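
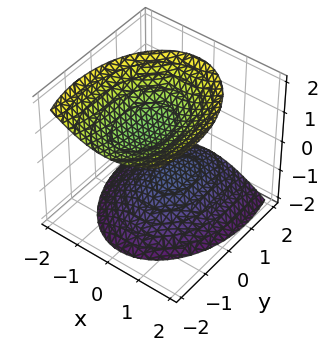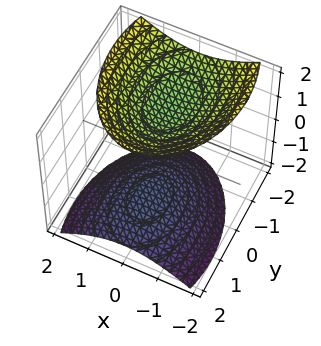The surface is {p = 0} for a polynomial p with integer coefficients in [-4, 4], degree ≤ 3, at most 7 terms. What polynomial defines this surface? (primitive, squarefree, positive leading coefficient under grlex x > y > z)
2*x^2 + y^2 + y*z - 2*z^2 + 3

(a) There are 2 components. Treating them together as one polynomial.
(b) Degree: no degree-1 surface has this shape, so deg p = 2.
(c) Against the integer gridlines: no x-intercept at any integer in the box; no y-intercept at any integer in the box.
(d) The integer polynomial consistent with all of this is the stated p.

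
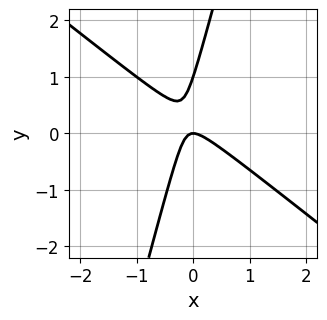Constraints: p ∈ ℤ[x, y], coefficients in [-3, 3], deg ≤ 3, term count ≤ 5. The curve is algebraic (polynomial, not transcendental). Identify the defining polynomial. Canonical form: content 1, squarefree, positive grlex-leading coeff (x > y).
3*x^2 + 3*x*y - y^2 + y

1. Degree: the shape is more complex than any degree-1 curve, so deg p = 2.
2. From the axis intercepts and sections: the y-axis gridline crossings are at y ∈ {0, 1}; it meets the x-axis at x = 0 (among the integer gridlines).
3. Assembling these constraints gives the stated polynomial.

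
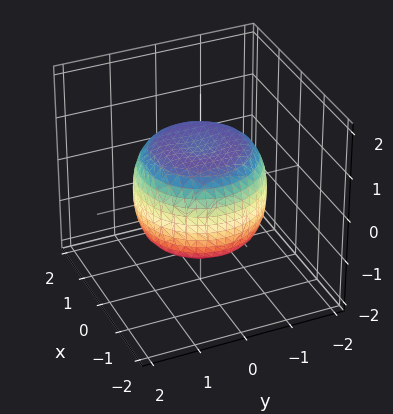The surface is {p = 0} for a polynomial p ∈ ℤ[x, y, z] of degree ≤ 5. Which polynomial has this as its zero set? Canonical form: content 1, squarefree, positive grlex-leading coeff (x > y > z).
2*x^4 + 4*x^2*y^2 + 2*y^4 - 2*x^2 - 2*y^2 + 3*z^2 - 3

First, deg p = 4. No degree-3 surface has this shape.
Then, symmetry: the z-axis is an axis of rotation, so x and y enter only as x² + y².
Then, observable constraints: a circular section at z = 0 has radius between 1 and 2; among the integer gridlines, it crosses the z-axis at z ∈ {-1, 1}.
Finally, the integer polynomial consistent with all of this is the stated p.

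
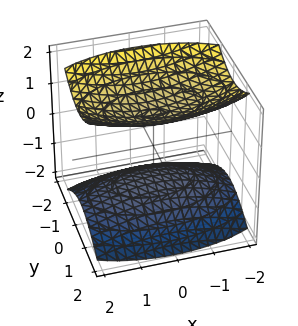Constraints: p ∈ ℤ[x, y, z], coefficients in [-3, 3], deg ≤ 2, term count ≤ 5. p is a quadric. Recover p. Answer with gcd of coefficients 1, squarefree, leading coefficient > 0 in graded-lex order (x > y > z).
1. There are 2 components. Treating them together as one polynomial.
2. Degree: two separate bowl-shaped sheets opening away from each other; a quadric, so deg p = 2.
3. Symmetries: mirror symmetry z ↦ −z ⇒ only even powers of z; the x ↦ −x reflection is a symmetry, so x appears only in even powers; it's symmetric under y → −y, forcing even powers of y.
4. From the visible intercepts: no y-intercept at any integer in the box; no x-intercept at any integer in the box; among the integer gridlines, it crosses the z-axis at z ∈ {-1, 1}.
5. Assembling these constraints gives the stated polynomial.

x^2 + 3*y^2 - 3*z^2 + 3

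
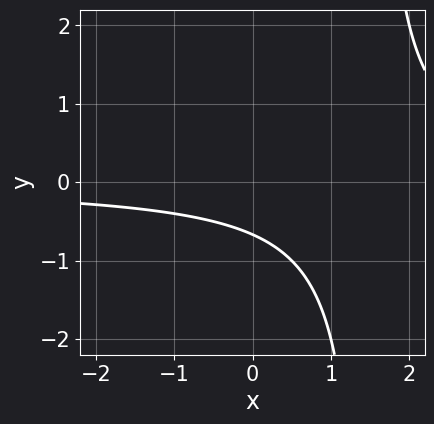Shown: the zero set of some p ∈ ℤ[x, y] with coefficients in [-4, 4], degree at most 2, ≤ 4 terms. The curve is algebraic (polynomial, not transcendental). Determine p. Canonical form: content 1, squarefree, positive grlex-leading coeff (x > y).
Degree: a generic line meets the curve in up to 2 points, so deg p = 2.
From the visible intercepts: it misses every integer gridline on the x-axis.
The integer polynomial consistent with all of this is the stated p.

2*x*y - 3*y - 2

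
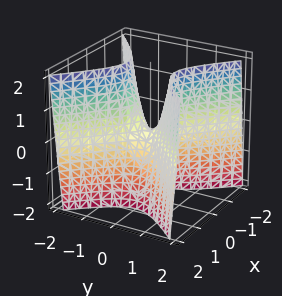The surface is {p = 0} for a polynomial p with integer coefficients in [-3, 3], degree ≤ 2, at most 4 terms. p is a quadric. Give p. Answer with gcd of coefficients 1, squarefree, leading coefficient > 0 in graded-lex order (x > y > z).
(a) deg p = 2. A saddle surface; a quadric.
(b) Symmetries: it's symmetric under x → −x, forcing even powers of x; it's symmetric under y → −y, forcing even powers of y.
(c) Against the integer gridlines: it meets the y-axis at y = 0 (among the integer gridlines); it meets the x-axis at x = 0 (among the integer gridlines).
(d) The integer polynomial consistent with all of this is the stated p.

3*x^2 - 3*y^2 + z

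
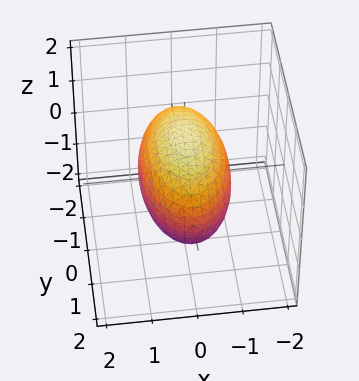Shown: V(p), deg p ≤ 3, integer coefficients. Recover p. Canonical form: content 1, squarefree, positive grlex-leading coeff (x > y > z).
1. deg p = 2. Bounded and convex; a quadric.
2. Symmetries: mirror symmetry x ↦ −x ⇒ only even powers of x; mirror symmetry z ↦ −z ⇒ only even powers of z; it's symmetric under y → −y, forcing even powers of y.
3. Observable constraints: the x-axis gridline crossings are at x ∈ {-1, 1}.
4. Assembling these constraints gives the stated polynomial.

3*x^2 + y^2 + 2*z^2 - 3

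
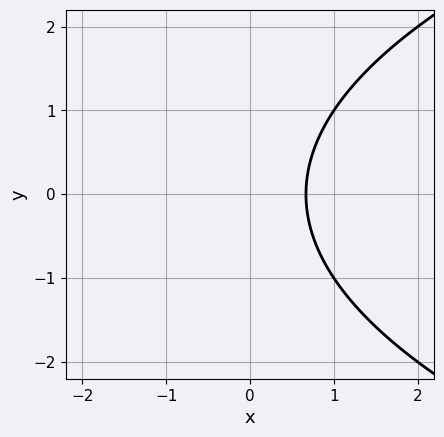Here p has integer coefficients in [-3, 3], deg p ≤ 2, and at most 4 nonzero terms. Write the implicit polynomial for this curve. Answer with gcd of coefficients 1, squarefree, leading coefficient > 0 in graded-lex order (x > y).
y^2 - 3*x + 2

(a) The degree is 2 — a generic line meets the curve in up to 2 points.
(b) Symmetries: the y ↦ −y reflection is a symmetry, so y appears only in even powers.
(c) Reading off the gridlines: no y-intercept at any integer in the box.
(d) Matching integer coefficients to the picture gives p.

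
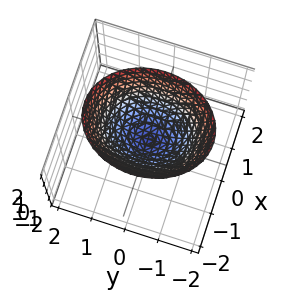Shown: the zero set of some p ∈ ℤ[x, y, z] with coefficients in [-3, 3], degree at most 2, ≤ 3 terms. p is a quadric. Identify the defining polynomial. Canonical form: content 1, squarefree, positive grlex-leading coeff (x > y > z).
3*x^2 + 2*y^2 - 3*z

(a) deg p = 2.
(b) Symmetries: mirror symmetry y ↦ −y ⇒ only even powers of y; it's symmetric under x → −x, forcing even powers of x.
(c) From the visible intercepts: one x-axis crossing is at x = 0; it crosses the z-axis at the gridline z = 0; one y-axis crossing is at y = 0.
(d) The integer polynomial consistent with all of this is the stated p.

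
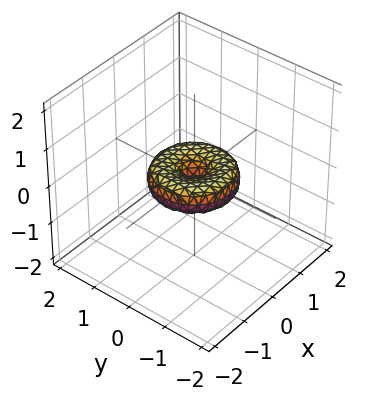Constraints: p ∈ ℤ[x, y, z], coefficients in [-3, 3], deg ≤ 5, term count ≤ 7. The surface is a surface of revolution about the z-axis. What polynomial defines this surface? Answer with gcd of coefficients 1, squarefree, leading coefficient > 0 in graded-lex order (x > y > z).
x^4 + 2*x^2*y^2 + y^4 - x^2 - y^2 + 2*z^2

First, degree: the shape is more complex than any degree-3 surface, so deg p = 4.
Next, symmetry: the surface is invariant under rotation about z: p = q(x² + y², z).
Then, observable constraints: it crosses the z-axis at the gridline z = 0; a circular section at z = 0 has radius exactly 1.
Finally, matching integer coefficients to the picture gives p.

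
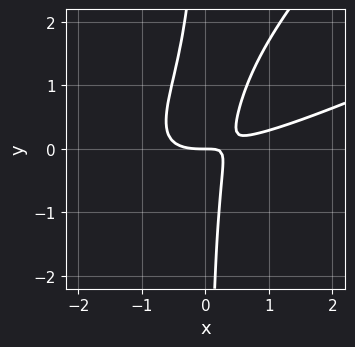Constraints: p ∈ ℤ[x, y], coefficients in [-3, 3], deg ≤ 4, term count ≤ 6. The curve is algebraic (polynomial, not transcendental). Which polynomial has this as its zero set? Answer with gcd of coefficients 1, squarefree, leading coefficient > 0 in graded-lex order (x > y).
x^3 - 3*x^2*y + 2*x*y^2 - 2*x*y + y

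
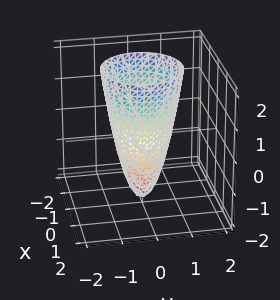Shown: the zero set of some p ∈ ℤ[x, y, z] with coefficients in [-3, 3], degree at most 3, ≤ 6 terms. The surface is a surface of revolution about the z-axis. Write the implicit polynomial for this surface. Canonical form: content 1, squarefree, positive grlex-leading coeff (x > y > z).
First, the degree is 2 — no degree-1 surface has this shape.
Next, symmetry: every cross-section ⟂ z is a circle, so x, y appear only via x² + y².
Next, observable constraints: a circular section at z = -1 has radius between 0 and 1; one z-axis crossing is at z = -2.
Finally, putting this together gives p.

3*x^2 + 3*y^2 - z - 2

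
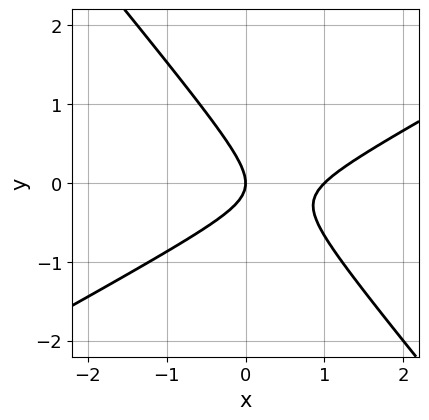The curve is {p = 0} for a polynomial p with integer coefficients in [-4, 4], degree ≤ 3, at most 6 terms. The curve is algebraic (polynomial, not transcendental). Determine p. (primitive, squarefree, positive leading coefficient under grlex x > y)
2*x^2 - 2*x*y - 3*y^2 - 2*x

1. Degree: no degree-1 curve has this shape, so deg p = 2.
2. Against the integer gridlines: the x-axis gridline crossings are at x ∈ {0, 1}; one y-axis crossing is at y = 0.
3. These observations pin down the coefficients.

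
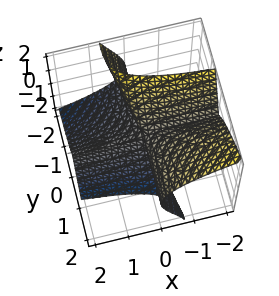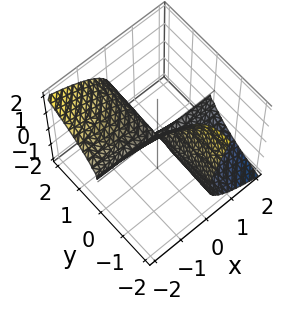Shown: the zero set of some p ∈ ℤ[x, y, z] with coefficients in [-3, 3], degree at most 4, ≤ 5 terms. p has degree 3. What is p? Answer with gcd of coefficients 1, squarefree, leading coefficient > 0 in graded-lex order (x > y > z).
3*x*y^2 + 2*y*z^2 + z^3

Degree: a generic line meets the surface in up to 3 points, so deg p = 3.
Reading off the gridlines: the visible x-axis segment lies entirely on the surface; the visible y-axis segment lies entirely on the surface; it crosses the z-axis at the gridline z = 0.
Matching integer coefficients to the picture gives p.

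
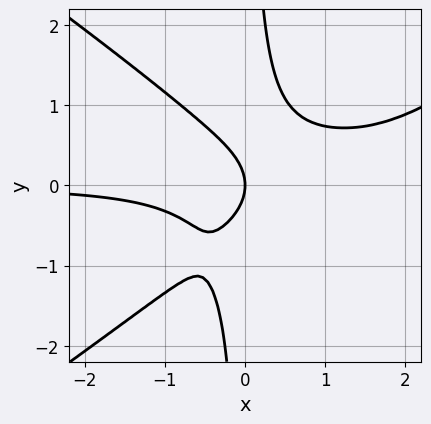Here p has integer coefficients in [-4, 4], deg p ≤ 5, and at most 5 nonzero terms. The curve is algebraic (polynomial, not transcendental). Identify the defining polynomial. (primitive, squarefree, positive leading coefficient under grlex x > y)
(a) deg p = 4.
(b) Checking where it meets the axes: it meets the y-axis at y = 0 (among the integer gridlines); it crosses the x-axis at the gridline x = 0.
(c) Putting this together gives p.

x^3*y - 2*x*y^3 - 2*x^2*y + y^2 + x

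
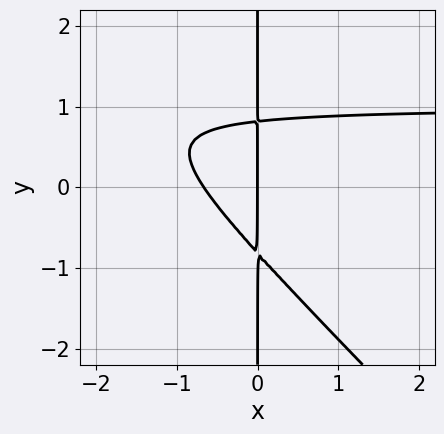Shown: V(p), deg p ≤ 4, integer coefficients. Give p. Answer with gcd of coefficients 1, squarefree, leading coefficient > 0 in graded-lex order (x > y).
3*x^2*y + 3*x*y^2 - 3*x^2 - 2*x

1. The degree is 3 — the shape is more complex than any degree-2 curve.
2. Observable constraints: it crosses the x-axis at the gridline x = 0; the visible y-axis segment lies entirely on the curve.
3. Matching integer coefficients to the picture gives p.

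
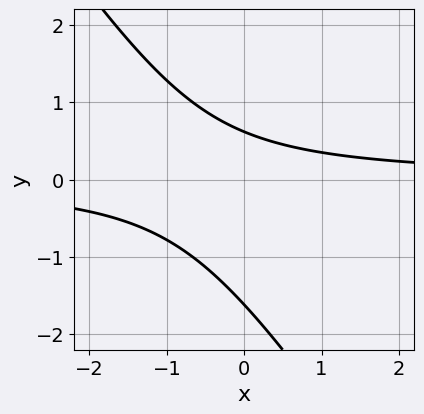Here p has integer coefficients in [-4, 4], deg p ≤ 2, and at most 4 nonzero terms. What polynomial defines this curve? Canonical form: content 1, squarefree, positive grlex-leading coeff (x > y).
First, the degree is 2 — the shape is more complex than any degree-1 curve.
Then, against the integer gridlines: the curve avoids every integer x-axis point in the box.
Finally, solving for integer coefficients yields p as stated.

3*x*y + 2*y^2 + 2*y - 2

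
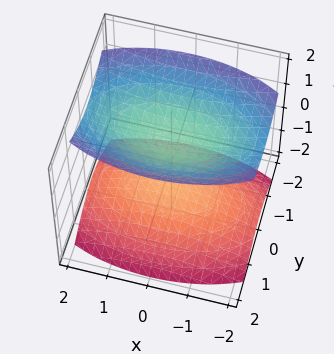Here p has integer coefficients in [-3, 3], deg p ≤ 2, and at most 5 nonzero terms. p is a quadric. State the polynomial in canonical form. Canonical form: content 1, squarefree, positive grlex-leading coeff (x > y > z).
(a) I count 2 distinct pieces. They look like related sheets of one shape, so recover p as a whole.
(b) deg p = 2. Two sheets facing apart; a quadric.
(c) Symmetries: mirror symmetry x ↦ −x ⇒ only even powers of x; mirror symmetry z ↦ −z ⇒ only even powers of z; mirror symmetry y ↦ −y ⇒ only even powers of y.
(d) From the visible intercepts: no x-intercept at any integer in the box; among the integer gridlines, it crosses the z-axis at z ∈ {-1, 1}; the surface avoids every integer y-axis point in the box.
(e) Putting this together gives p.

x^2 + 3*y^2 - 3*z^2 + 3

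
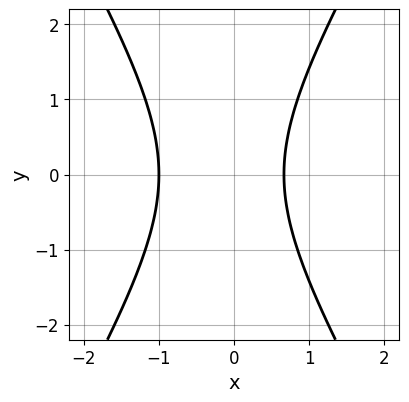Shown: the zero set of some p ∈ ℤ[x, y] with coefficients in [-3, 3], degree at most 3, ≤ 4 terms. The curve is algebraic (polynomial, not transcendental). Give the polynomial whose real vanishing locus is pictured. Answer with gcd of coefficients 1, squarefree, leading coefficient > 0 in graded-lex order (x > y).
1. deg p = 2.
2. Symmetries: the y ↦ −y reflection is a symmetry, so y appears only in even powers.
3. Observable constraints: one x-axis crossing is at x = -1; no y-intercept at any integer in the box.
4. Fitting integer coefficients to these (and the overall shape) gives p.

3*x^2 - y^2 + x - 2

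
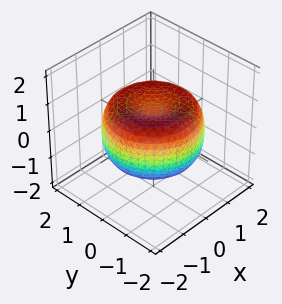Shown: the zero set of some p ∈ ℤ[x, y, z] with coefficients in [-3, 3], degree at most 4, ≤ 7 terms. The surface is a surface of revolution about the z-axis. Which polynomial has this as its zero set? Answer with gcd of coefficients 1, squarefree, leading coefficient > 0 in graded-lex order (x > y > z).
x^4 + 2*x^2*y^2 + y^4 - 2*x^2 - 2*y^2 + 2*z^2 - 1

(a) deg p = 4. A generic line meets the surface in up to 4 points.
(b) By symmetry, the surface is invariant under rotation about z: p = q(x² + y², z).
(c) Reading off the gridlines: a circular section at z = 1 has radius exactly 1.
(d) The integer polynomial consistent with all of this is the stated p.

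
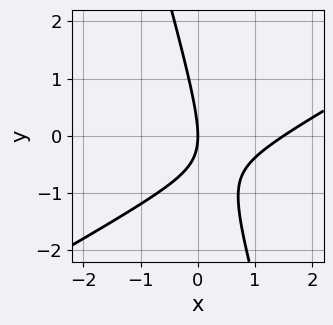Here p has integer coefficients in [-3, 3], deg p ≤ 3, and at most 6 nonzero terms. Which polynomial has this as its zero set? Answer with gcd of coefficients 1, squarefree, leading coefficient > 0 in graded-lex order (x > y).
The degree is 2 — no degree-1 curve has this shape.
Reading off the gridlines: it meets the y-axis at y = 0 (among the integer gridlines); one x-axis crossing is at x = 0.
Matching integer coefficients to the picture gives p.

2*x^2 - 3*x*y - y^2 - 3*x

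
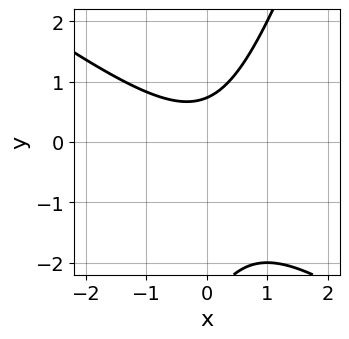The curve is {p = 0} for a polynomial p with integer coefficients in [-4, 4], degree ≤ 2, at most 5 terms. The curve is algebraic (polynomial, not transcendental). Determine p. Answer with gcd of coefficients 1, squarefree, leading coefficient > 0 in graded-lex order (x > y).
2*x^2 + 2*x*y - y^2 - 2*y + 2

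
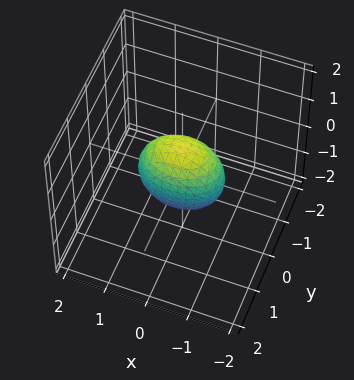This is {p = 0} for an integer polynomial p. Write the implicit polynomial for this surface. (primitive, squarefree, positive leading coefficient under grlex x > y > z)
x^2 + 2*y^2 + z^2 - 1

The degree is 2 — bounded and convex; a quadric.
Symmetries: the x ↦ −x reflection is a symmetry, so x appears only in even powers; mirror symmetry y ↦ −y ⇒ only even powers of y; it's symmetric under z → −z, forcing even powers of z.
From the visible intercepts: among the integer gridlines, it crosses the x-axis at x ∈ {-1, 1}; the z-axis gridline crossings are at z ∈ {-1, 1}.
The integer polynomial consistent with all of this is the stated p.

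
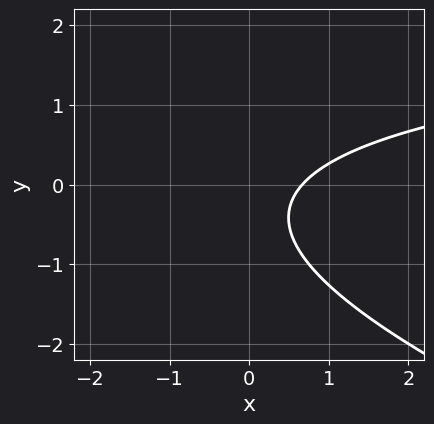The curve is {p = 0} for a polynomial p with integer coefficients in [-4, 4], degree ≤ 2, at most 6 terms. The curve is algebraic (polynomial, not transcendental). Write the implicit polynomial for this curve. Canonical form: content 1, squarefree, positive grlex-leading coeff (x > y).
First, the degree is 2 — a generic line meets the curve in up to 2 points.
Next, from the visible intercepts: no y-intercept at any integer in the box.
Finally, the integer polynomial consistent with all of this is the stated p.

x*y + 3*y^2 - 3*x + 2*y + 2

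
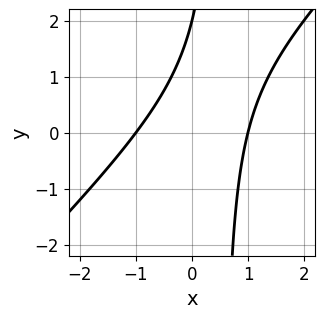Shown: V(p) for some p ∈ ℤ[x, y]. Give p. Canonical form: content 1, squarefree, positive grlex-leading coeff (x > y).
First, the degree is 2 — a generic line meets the curve in up to 2 points.
Then, from the visible intercepts: among the integer gridlines, it crosses the x-axis at x ∈ {-1, 1}; it crosses the y-axis at the gridline y = 2.
Finally, putting this together gives p.

2*x^2 - 2*x*y + y - 2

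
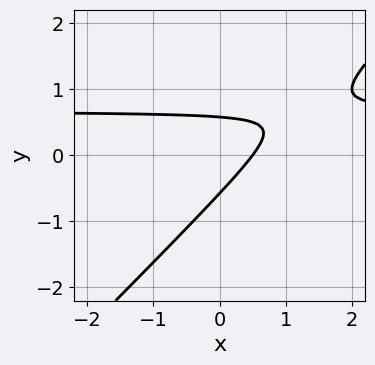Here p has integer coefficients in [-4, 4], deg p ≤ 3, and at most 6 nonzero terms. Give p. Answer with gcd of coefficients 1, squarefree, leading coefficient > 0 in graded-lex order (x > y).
1. Degree: no degree-1 curve has this shape, so deg p = 2.
2. Solving for integer coefficients yields p as stated.

3*x*y - 3*y^2 - 2*x + 1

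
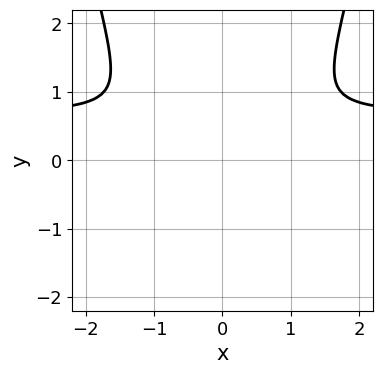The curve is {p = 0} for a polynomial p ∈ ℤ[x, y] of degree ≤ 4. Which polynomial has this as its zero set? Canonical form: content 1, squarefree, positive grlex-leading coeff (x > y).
1. deg p = 3.
2. Symmetries: the x ↦ −x reflection is a symmetry, so x appears only in even powers.
3. These observations pin down the coefficients.

3*x^2*y - 2*x^2 - 3*y^2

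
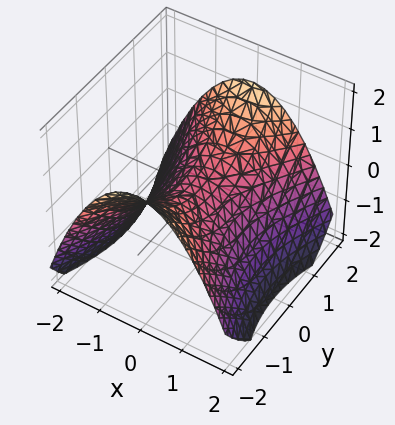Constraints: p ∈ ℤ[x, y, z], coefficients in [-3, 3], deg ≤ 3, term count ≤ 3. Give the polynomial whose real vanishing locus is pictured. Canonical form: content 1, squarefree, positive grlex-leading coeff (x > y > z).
2*x^2 - y^2 + 3*z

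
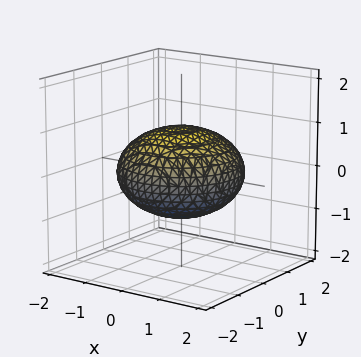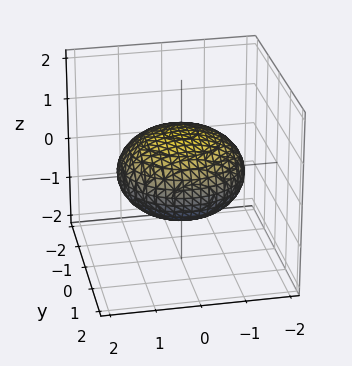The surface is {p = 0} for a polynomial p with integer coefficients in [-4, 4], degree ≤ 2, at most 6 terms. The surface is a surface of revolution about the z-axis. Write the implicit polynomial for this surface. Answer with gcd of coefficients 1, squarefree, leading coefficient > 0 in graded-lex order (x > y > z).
(a) Degree: no degree-1 surface has this shape, so deg p = 2.
(b) Symmetry: the z-axis is an axis of rotation, so x and y enter only as x² + y².
(c) Observable constraints: a circular section at z = 0 has radius between 1 and 2; the z-axis gridline crossings are at z ∈ {-1, 1}.
(d) Together with the visible shape, these determine p as stated.

x^2 + y^2 + 2*z^2 - 2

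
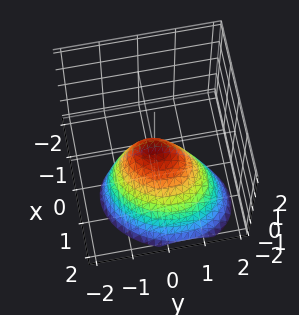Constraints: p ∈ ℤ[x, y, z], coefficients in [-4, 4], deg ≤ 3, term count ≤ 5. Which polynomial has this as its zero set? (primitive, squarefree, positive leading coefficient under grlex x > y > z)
(a) The degree is 2 — the shape is more complex than any degree-1 surface.
(b) Checking where it meets the axes: it meets the y-axis at y = 0 (among the integer gridlines); it crosses the x-axis at the gridline x = 0; one z-axis crossing is at z = 0.
(c) Matching integer coefficients to the picture gives p.

3*x^2 - x*y + 2*x*z + 2*y^2 + 2*z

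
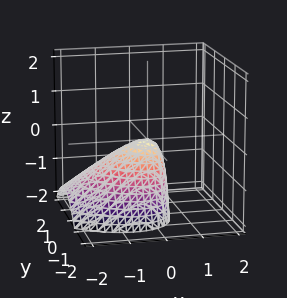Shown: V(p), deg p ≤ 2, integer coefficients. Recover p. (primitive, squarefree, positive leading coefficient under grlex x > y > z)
(a) The degree is 2 — no degree-1 surface has this shape.
(b) Reading off the gridlines: one z-axis crossing is at z = 0; one y-axis crossing is at y = 0.
(c) These observations pin down the coefficients.

3*x^2 + 2*x*y - 3*x*z + 3*y^2 + 2*z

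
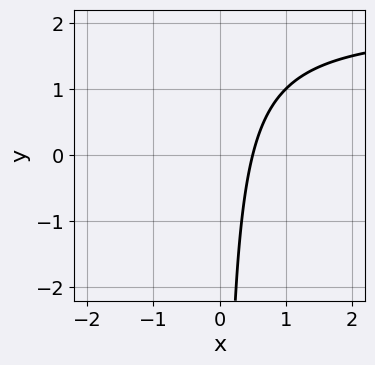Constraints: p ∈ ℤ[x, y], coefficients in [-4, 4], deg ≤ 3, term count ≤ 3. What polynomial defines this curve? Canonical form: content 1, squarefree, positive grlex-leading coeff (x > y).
x*y - 2*x + 1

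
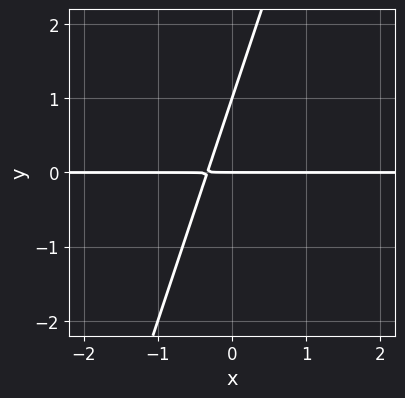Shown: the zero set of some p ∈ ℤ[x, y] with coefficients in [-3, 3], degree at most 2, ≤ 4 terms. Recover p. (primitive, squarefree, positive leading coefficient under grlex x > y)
1. The degree is 2 — the shape is more complex than any degree-1 curve.
2. Reading off the gridlines: among the integer gridlines, it crosses the y-axis at y ∈ {0, 1}; the visible x-axis segment lies entirely on the curve.
3. Assembling these constraints gives the stated polynomial.

3*x*y - y^2 + y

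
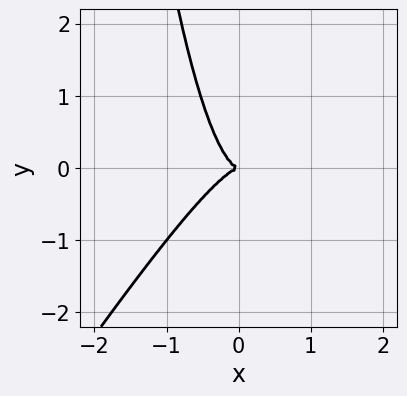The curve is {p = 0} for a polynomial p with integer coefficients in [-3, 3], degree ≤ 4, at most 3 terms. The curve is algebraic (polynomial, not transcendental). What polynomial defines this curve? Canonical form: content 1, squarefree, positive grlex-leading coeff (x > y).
(a) Degree: no degree-2 curve has this shape, so deg p = 3.
(b) Reading off the gridlines: it crosses the y-axis at the gridline y = 0; one x-axis crossing is at x = 0.
(c) Together with the visible shape, these determine p as stated.

3*x^3 - 2*x^2*y + y^2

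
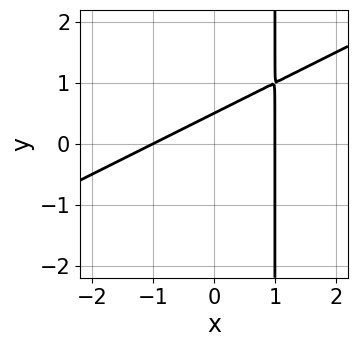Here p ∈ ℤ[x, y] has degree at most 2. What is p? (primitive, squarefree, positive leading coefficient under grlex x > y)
1. Degree: a generic line meets the curve in up to 2 points, so deg p = 2.
2. From the axis intercepts and sections: among the integer gridlines, it crosses the x-axis at x ∈ {-1, 1}.
3. Solving for integer coefficients yields p as stated.

x^2 - 2*x*y + 2*y - 1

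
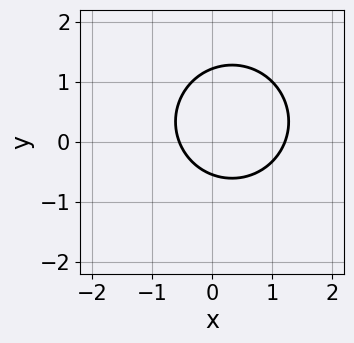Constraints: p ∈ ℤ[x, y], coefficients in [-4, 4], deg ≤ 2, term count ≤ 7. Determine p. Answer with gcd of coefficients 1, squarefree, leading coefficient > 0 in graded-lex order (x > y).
3*x^2 + 3*y^2 - 2*x - 2*y - 2

Degree: no degree-1 curve has this shape, so deg p = 2.
Solving for integer coefficients yields p as stated.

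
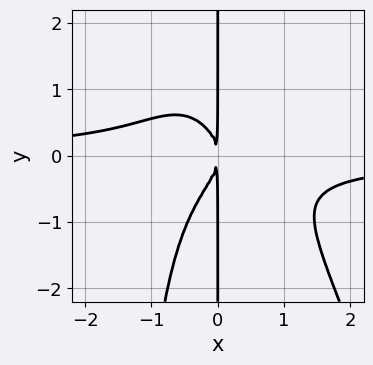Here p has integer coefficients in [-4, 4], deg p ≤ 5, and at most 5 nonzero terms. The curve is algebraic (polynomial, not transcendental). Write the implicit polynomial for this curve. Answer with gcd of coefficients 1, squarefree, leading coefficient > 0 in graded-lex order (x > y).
(a) The degree is 4 — no degree-3 curve has this shape.
(b) Observable constraints: every point of the y-axis in the box is on the curve.
(c) These observations pin down the coefficients.

3*x^3*y + x^2*y^2 + 2*x*y^2 + 2*x^2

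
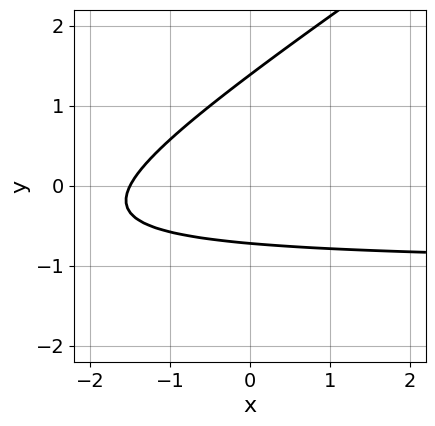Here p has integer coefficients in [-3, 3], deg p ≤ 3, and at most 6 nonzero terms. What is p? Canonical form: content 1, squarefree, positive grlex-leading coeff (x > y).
2*x*y - 3*y^2 + 2*x + 2*y + 3

The degree is 2 — a generic line meets the curve in up to 2 points.
Putting this together gives p.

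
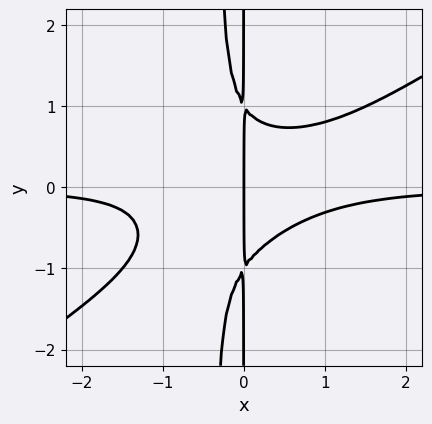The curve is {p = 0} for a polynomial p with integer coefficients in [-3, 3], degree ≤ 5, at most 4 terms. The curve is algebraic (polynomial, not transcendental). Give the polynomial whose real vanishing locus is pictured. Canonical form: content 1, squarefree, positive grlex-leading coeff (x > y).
(a) Degree: the shape is more complex than any degree-3 curve, so deg p = 4.
(b) Observable constraints: it crosses the x-axis at the gridline x = 0; every point of the y-axis in the box is on the curve.
(c) Solving for integer coefficients yields p as stated.

2*x^3*y - 3*x^2*y^2 - x*y^2 + x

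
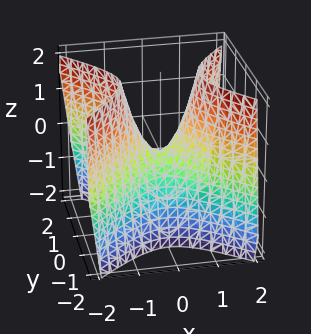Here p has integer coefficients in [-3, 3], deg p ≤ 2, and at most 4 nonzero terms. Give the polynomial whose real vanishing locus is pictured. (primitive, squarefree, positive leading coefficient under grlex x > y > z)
2*x^2 - 2*y^2 - z

1. deg p = 2. A hyperbolic paraboloid; a quadric.
2. Symmetries: the x ↦ −x reflection is a symmetry, so x appears only in even powers; mirror symmetry y ↦ −y ⇒ only even powers of y.
3. Reading off the gridlines: one y-axis crossing is at y = 0; it crosses the x-axis at the gridline x = 0; it crosses the z-axis at the gridline z = 0.
4. These observations pin down the coefficients.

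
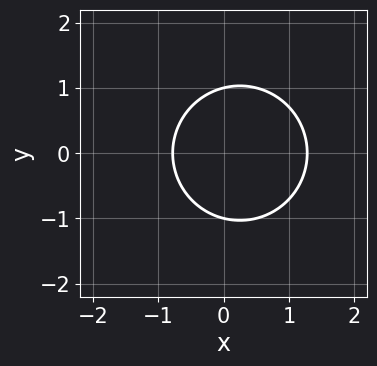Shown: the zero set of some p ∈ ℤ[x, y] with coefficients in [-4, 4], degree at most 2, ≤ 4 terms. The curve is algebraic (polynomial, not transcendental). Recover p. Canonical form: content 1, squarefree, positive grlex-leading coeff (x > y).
2*x^2 + 2*y^2 - x - 2

1. Degree: a generic line meets the curve in up to 2 points, so deg p = 2.
2. Symmetries: the y ↦ −y reflection is a symmetry, so y appears only in even powers.
3. Reading off the gridlines: among the integer gridlines, it crosses the y-axis at y ∈ {-1, 1}.
4. The integer polynomial consistent with all of this is the stated p.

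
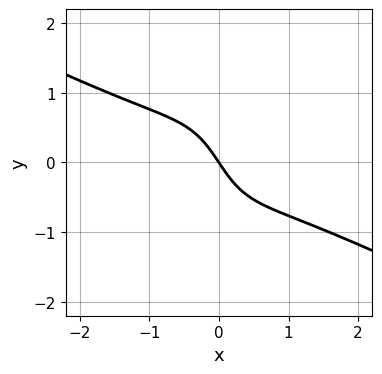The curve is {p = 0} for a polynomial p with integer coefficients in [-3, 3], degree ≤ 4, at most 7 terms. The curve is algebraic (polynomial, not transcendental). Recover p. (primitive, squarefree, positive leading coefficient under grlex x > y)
First, degree: the shape is more complex than any degree-2 curve, so deg p = 3.
Next, reading off the gridlines: it crosses the y-axis at the gridline y = 0; one x-axis crossing is at x = 0.
Finally, putting this together gives p.

2*x^3 + 3*x^2*y - 2*x*y^2 + 3*x + 2*y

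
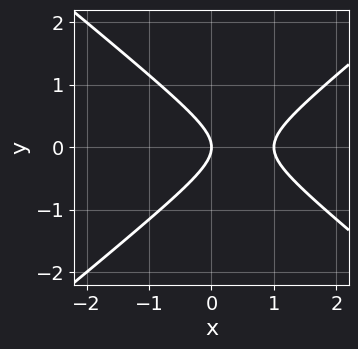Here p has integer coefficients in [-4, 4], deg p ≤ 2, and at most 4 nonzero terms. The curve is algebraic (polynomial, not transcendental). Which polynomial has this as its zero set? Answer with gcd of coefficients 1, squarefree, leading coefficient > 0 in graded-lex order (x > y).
(a) deg p = 2. No degree-1 curve has this shape.
(b) Symmetries: it's symmetric under y → −y, forcing even powers of y.
(c) Reading off the gridlines: among the integer gridlines, it crosses the x-axis at x ∈ {0, 1}; it meets the y-axis at y = 0 (among the integer gridlines).
(d) Solving for integer coefficients yields p as stated.

2*x^2 - 3*y^2 - 2*x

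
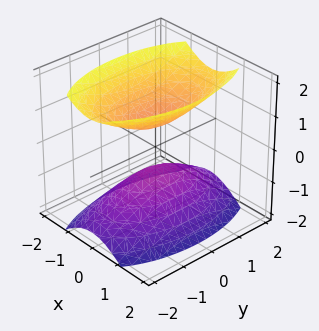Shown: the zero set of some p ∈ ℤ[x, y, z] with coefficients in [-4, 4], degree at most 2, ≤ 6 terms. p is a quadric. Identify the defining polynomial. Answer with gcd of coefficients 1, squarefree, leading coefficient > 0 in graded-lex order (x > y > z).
1. I count 2 distinct pieces. They look like related sheets of one shape, so recover p as a whole.
2. The degree is 2 — two separate bowl-shaped sheets opening away from each other; a quadric.
3. Symmetries: mirror symmetry x ↦ −x ⇒ only even powers of x; the y ↦ −y reflection is a symmetry, so y appears only in even powers; mirror symmetry z ↦ −z ⇒ only even powers of z.
4. Reading off the gridlines: no y-intercept at any integer in the box; the surface avoids every integer x-axis point in the box.
5. Fitting integer coefficients to these (and the overall shape) gives p.

3*x^2 + y^2 - 2*z^2 + 1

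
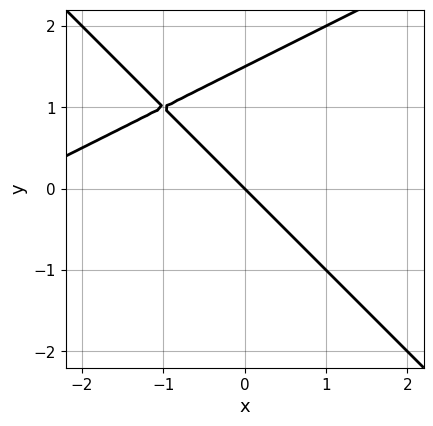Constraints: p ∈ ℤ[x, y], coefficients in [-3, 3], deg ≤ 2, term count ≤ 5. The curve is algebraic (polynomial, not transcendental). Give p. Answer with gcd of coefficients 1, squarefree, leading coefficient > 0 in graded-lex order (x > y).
x^2 - x*y - 2*y^2 + 3*x + 3*y

(a) Degree: no degree-1 curve has this shape, so deg p = 2.
(b) From the axis intercepts and sections: it crosses the x-axis at the gridline x = 0; it meets the y-axis at y = 0 (among the integer gridlines).
(c) The integer polynomial consistent with all of this is the stated p.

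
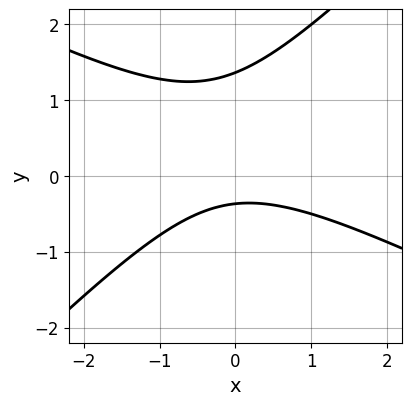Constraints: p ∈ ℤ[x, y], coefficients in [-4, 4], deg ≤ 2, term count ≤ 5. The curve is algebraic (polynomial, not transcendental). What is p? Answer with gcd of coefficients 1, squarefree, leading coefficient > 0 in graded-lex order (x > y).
deg p = 2.
Observable constraints: it misses every integer gridline on the x-axis.
Assembling these constraints gives the stated polynomial.

x^2 + x*y - 2*y^2 + 2*y + 1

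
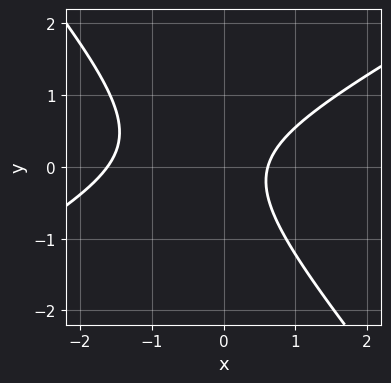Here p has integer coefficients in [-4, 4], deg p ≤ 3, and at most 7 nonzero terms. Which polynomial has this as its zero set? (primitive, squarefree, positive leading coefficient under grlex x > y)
2*x^2 - 2*x*y - 3*y^2 + 2*x - 2

1. Degree: a generic line meets the curve in up to 2 points, so deg p = 2.
2. Observable constraints: it misses every integer gridline on the y-axis.
3. Fitting integer coefficients to these (and the overall shape) gives p.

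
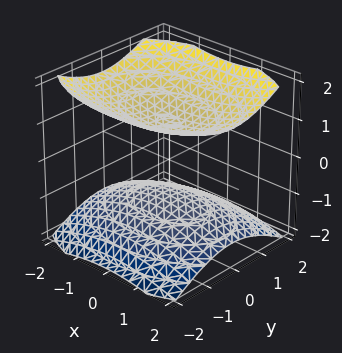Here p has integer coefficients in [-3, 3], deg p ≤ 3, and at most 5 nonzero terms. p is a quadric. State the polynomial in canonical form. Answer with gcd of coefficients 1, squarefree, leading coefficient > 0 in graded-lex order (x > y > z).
1. There are 2 components. Treating them together as one polynomial.
2. deg p = 2. Two sheets facing apart; a quadric.
3. Symmetries: it's symmetric under y → −y, forcing even powers of y; it's symmetric under z → −z, forcing even powers of z; mirror symmetry x ↦ −x ⇒ only even powers of x.
4. From the visible intercepts: the z-axis gridline crossings are at z ∈ {-1, 1}; it misses every integer gridline on the y-axis.
5. Together with the visible shape, these determine p as stated.

x^2 + 2*y^2 - 3*z^2 + 3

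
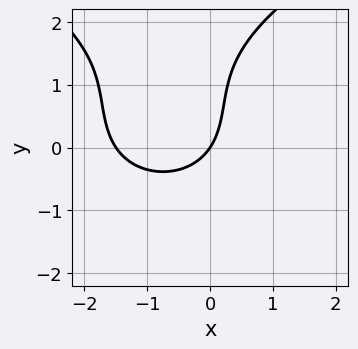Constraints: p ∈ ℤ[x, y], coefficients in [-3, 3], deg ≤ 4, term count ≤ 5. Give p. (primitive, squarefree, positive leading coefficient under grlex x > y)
The degree is 3 — a generic line meets the curve in up to 3 points.
Checking where it meets the axes: it meets the y-axis at y = 0 (among the integer gridlines); it meets the x-axis at x = 0 (among the integer gridlines).
Together with the visible shape, these determine p as stated.

y^3 - 2*x^2 - 2*y^2 - 3*x + 2*y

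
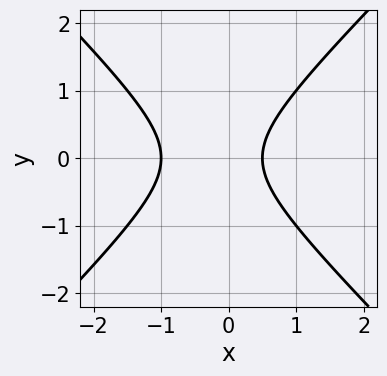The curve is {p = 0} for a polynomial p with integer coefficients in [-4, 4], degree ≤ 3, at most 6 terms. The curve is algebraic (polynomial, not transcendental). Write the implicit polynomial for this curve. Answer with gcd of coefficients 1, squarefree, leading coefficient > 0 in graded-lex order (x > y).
1. The degree is 2 — the shape is more complex than any degree-1 curve.
2. Symmetries: mirror symmetry y ↦ −y ⇒ only even powers of y.
3. Reading off the gridlines: it crosses the x-axis at the gridline x = -1; no y-intercept at any integer in the box.
4. Matching integer coefficients to the picture gives p.

2*x^2 - 2*y^2 + x - 1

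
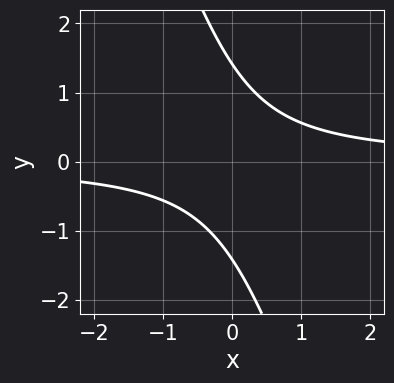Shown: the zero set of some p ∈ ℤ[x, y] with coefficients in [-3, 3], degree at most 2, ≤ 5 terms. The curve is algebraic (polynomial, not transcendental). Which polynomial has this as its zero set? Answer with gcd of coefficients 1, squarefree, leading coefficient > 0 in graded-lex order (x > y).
3*x*y + y^2 - 2

deg p = 2.
Reading off the gridlines: it misses every integer gridline on the x-axis.
Fitting integer coefficients to these (and the overall shape) gives p.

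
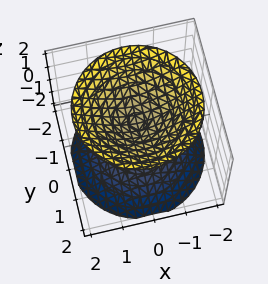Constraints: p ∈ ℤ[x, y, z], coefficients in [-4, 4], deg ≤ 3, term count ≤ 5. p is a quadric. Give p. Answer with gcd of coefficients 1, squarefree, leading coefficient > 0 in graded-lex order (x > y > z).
(a) The picture has 2 separate pieces.
(b) The degree is 2 — two separate bowl-shaped sheets opening away from each other; a quadric.
(c) Symmetries: it's symmetric under z → −z, forcing even powers of z; the z-axis is an axis of rotation, so x and y enter only as x² + y².
(d) From the axis intercepts and sections: the surface avoids every integer x-axis point in the box; it misses every integer gridline on the y-axis.
(e) Putting this together gives p.

2*x^2 + 2*y^2 - 2*z^2 + 1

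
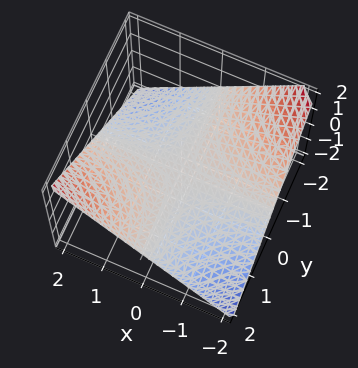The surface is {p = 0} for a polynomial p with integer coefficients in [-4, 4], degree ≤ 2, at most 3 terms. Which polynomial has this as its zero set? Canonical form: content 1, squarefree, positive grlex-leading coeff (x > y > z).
Degree: a hyperbolic paraboloid; a quadric, so deg p = 2.
Against the integer gridlines: it meets the z-axis at z = 0 (among the integer gridlines); every point of the y-axis in the box is on the surface; the visible x-axis segment lies entirely on the surface.
Matching integer coefficients to the picture gives p.

x*y - 2*z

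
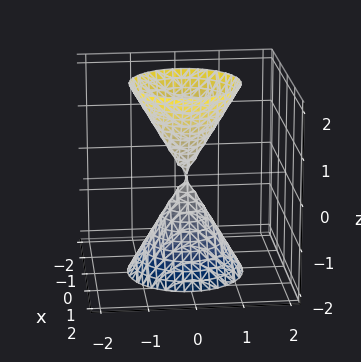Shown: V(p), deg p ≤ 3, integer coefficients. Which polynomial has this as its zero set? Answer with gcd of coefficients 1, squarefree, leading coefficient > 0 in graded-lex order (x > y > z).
First, I count 2 distinct pieces. Treating them together as one polynomial.
Next, the degree is 2 — a double cone through the origin; a quadric.
Next, symmetries: the z ↦ −z reflection is a symmetry, so z appears only in even powers; every cross-section ⟂ z is a circle, so x, y appear only via x² + y².
Then, against the integer gridlines: one x-axis crossing is at x = 0; it meets the y-axis at y = 0 (among the integer gridlines).
Finally, solving for integer coefficients yields p as stated.

3*x^2 + 3*y^2 - z^2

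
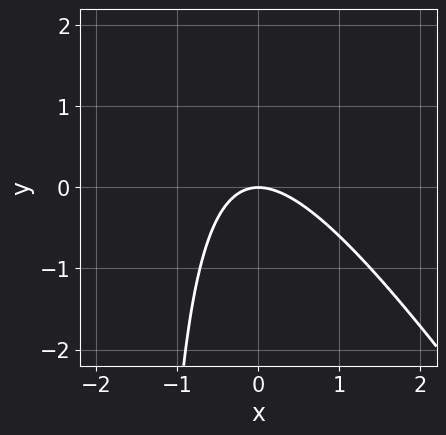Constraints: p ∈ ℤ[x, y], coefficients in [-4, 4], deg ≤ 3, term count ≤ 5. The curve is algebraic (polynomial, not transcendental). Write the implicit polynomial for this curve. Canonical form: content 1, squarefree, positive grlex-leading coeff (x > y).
First, degree: no degree-1 curve has this shape, so deg p = 2.
Then, from the visible intercepts: it crosses the x-axis at the gridline x = 0; one y-axis crossing is at y = 0.
Finally, solving for integer coefficients yields p as stated.

3*x^2 + 2*x*y + 3*y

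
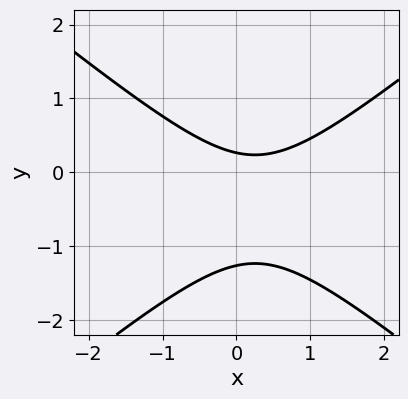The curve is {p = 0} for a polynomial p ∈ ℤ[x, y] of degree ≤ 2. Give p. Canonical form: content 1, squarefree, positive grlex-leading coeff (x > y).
First, the degree is 2 — no degree-1 curve has this shape.
Then, from the visible intercepts: the curve avoids every integer x-axis point in the box.
Finally, together with the visible shape, these determine p as stated.

2*x^2 - 3*y^2 - x - 3*y + 1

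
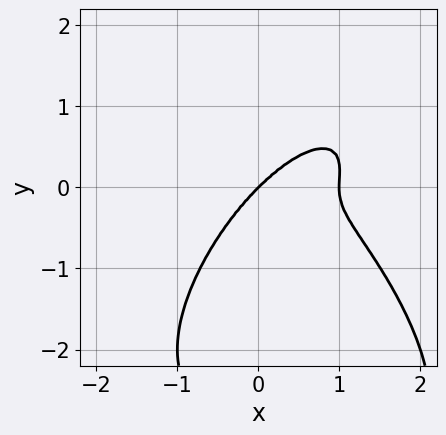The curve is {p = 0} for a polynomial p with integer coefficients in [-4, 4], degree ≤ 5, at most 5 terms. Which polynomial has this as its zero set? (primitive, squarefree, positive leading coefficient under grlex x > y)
The degree is 4 — a generic line meets the curve in up to 4 points.
From the visible intercepts: it meets the y-axis at y = 0 (among the integer gridlines); the x-axis gridline crossings are at x ∈ {0, 1}.
Assembling these constraints gives the stated polynomial.

2*x^4 + y^4 - 2*x^3 - x*y^2 + 3*y^3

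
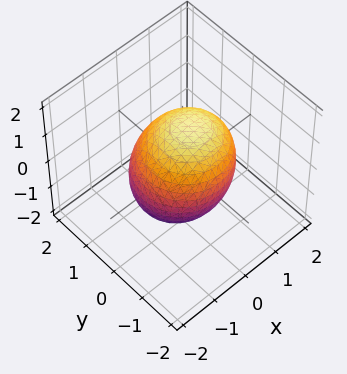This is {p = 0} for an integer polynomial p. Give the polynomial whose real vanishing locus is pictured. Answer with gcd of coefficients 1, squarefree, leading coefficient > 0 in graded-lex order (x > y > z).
2*x^2 - x*z + 2*y^2 + 2*z^2 - 3

(a) deg p = 2. No degree-1 surface has this shape.
(b) The integer polynomial consistent with all of this is the stated p.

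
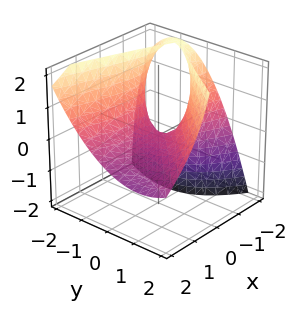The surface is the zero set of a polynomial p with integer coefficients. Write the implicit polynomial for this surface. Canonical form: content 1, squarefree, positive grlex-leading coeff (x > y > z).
x^2 + 2*x*y + 3*x*z - 2*y^2 + 3*z

(a) The degree is 2 — a generic line meets the surface in up to 2 points.
(b) From the visible intercepts: it crosses the y-axis at the gridline y = 0; it meets the z-axis at z = 0 (among the integer gridlines).
(c) Solving for integer coefficients yields p as stated.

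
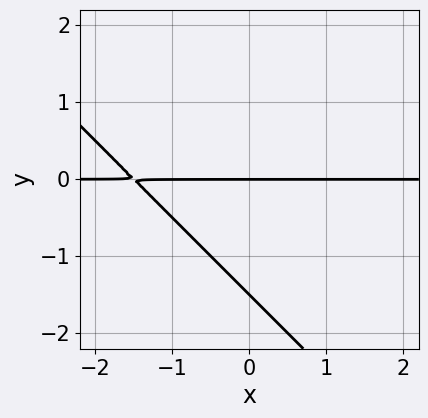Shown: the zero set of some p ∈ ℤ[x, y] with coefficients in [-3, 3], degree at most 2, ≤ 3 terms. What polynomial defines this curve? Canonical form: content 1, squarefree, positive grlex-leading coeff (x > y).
1. The degree is 2 — a generic line meets the curve in up to 2 points.
2. Checking where it meets the axes: the visible x-axis segment lies entirely on the curve; one y-axis crossing is at y = 0.
3. Solving for integer coefficients yields p as stated.

2*x*y + 2*y^2 + 3*y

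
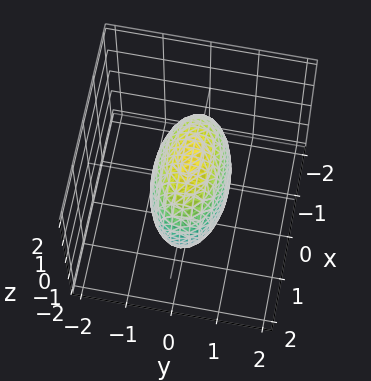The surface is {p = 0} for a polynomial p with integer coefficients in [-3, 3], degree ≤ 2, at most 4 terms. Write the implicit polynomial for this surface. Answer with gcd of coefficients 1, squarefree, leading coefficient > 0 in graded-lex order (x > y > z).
x^2 + 3*y^2 + z^2 - 2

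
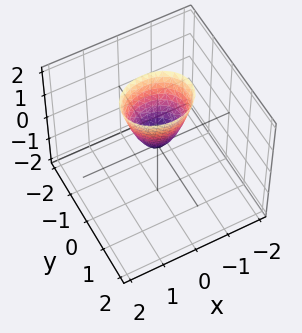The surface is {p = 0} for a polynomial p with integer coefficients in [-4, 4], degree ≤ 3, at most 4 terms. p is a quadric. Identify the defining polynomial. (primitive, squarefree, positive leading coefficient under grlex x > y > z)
(a) Degree: a single bowl opening along one axis; a quadric, so deg p = 2.
(b) Symmetries: it's symmetric under y → −y, forcing even powers of y; the x ↦ −x reflection is a symmetry, so x appears only in even powers.
(c) From the visible intercepts: one x-axis crossing is at x = 0; it crosses the z-axis at the gridline z = 0; it meets the y-axis at y = 0 (among the integer gridlines).
(d) These observations pin down the coefficients.

2*x^2 + 3*y^2 - z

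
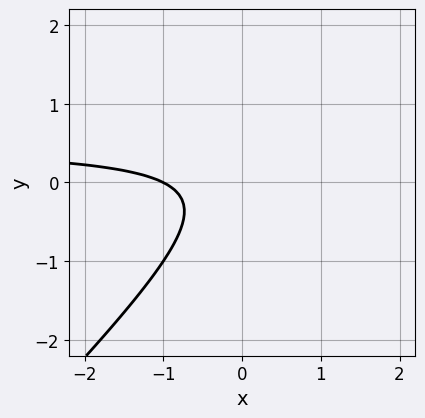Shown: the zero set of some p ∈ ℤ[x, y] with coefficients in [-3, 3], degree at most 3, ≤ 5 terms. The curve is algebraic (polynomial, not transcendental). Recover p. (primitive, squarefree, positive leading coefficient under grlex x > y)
2*x*y - 2*y^2 - x - 1

(a) Degree: a generic line meets the curve in up to 2 points, so deg p = 2.
(b) Reading off the gridlines: the curve avoids every integer y-axis point in the box; it crosses the x-axis at the gridline x = -1.
(c) Together with the visible shape, these determine p as stated.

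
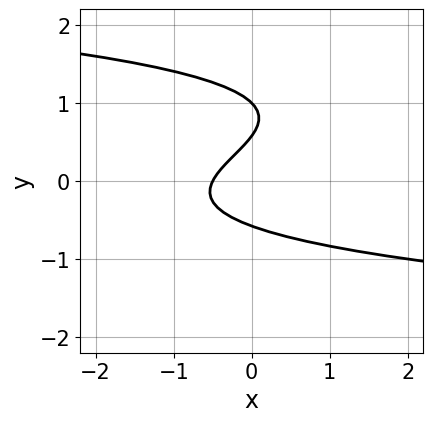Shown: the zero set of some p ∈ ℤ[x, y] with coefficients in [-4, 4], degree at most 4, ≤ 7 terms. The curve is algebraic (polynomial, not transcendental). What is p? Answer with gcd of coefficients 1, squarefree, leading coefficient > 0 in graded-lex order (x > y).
First, degree: the shape is more complex than any degree-2 curve, so deg p = 3.
Then, against the integer gridlines: it crosses the y-axis at the gridline y = 1.
Finally, matching integer coefficients to the picture gives p.

3*y^3 - 3*y^2 + 2*x - y + 1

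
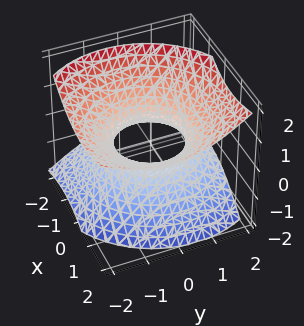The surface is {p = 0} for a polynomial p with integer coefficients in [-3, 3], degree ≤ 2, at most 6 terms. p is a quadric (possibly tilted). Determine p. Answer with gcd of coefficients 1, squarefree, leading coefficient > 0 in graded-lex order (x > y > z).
Degree: no degree-1 surface has this shape, so deg p = 2.
Checking where it meets the axes: the x-axis gridline crossings are at x ∈ {-1, 1}; no z-intercept at any integer in the box; among the integer gridlines, it crosses the y-axis at y ∈ {-1, 1}.
Solving for integer coefficients yields p as stated.

2*x^2 - 2*x*z + 2*y^2 + y*z - 3*z^2 - 2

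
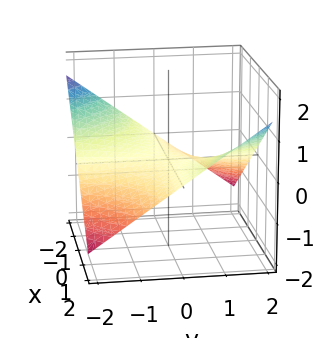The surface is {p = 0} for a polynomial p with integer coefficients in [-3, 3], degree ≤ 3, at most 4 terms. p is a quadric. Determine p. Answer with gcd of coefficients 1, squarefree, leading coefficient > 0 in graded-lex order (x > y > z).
First, the degree is 2 — a hyperbolic paraboloid; a quadric.
Then, against the integer gridlines: it crosses the z-axis at the gridline z = 0; every point of the x-axis in the box is on the surface; every point of the y-axis in the box is on the surface.
Finally, putting this together gives p.

x*y - 3*z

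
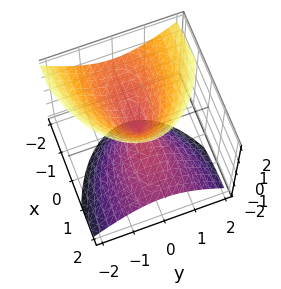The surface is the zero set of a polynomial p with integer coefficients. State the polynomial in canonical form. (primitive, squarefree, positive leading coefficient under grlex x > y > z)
x^2 + 3*x*z + 3*y^2 - 2*z^2

1. I count 2 distinct pieces.
2. deg p = 2.
3. Checking where it meets the axes: it meets the x-axis at x = 0 (among the integer gridlines); it meets the z-axis at z = 0 (among the integer gridlines); it crosses the y-axis at the gridline y = 0.
4. These observations pin down the coefficients.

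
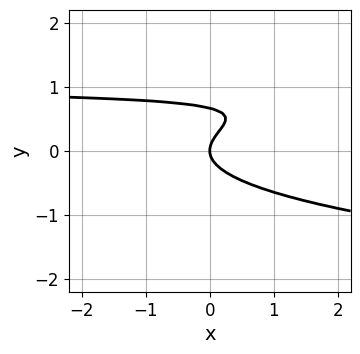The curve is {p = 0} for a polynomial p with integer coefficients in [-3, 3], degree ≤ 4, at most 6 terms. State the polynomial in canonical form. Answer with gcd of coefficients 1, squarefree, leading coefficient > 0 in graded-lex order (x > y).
3*y^3 - x*y - 2*y^2 + x

(a) Degree: the shape is more complex than any degree-2 curve, so deg p = 3.
(b) From the axis intercepts and sections: one y-axis crossing is at y = 0; one x-axis crossing is at x = 0.
(c) Matching integer coefficients to the picture gives p.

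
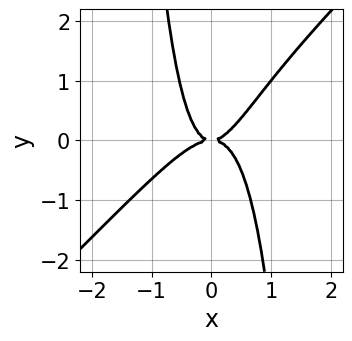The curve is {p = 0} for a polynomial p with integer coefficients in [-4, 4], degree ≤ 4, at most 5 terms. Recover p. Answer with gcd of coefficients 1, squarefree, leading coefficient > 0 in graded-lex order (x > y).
3*x^4 - 3*x^3*y + x^2*y - y^2

1. Degree: the shape is more complex than any degree-3 curve, so deg p = 4.
2. From the axis intercepts and sections: one y-axis crossing is at y = 0; it meets the x-axis at x = 0 (among the integer gridlines).
3. Putting this together gives p.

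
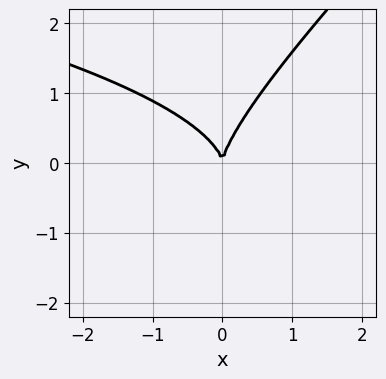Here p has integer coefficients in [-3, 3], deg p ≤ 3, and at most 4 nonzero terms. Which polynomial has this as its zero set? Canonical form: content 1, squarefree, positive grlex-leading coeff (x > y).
2*x*y^2 - 2*y^3 + 3*x^2

(a) deg p = 3.
(b) Reading off the gridlines: one x-axis crossing is at x = 0; it meets the y-axis at y = 0 (among the integer gridlines).
(c) The integer polynomial consistent with all of this is the stated p.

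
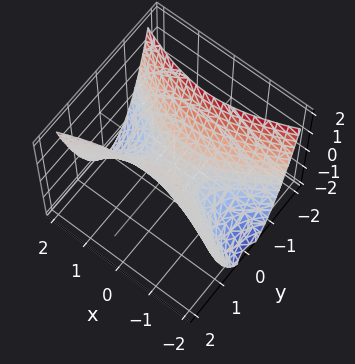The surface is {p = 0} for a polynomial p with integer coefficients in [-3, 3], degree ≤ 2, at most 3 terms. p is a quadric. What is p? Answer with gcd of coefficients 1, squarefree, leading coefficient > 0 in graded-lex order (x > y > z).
(a) deg p = 2. A saddle surface; a quadric.
(b) Symmetries: mirror symmetry y ↦ −y ⇒ only even powers of y; it's symmetric under x → −x, forcing even powers of x.
(c) Reading off the gridlines: it meets the x-axis at x = 0 (among the integer gridlines); one y-axis crossing is at y = 0; it crosses the z-axis at the gridline z = 0.
(d) Putting this together gives p.

x^2 - 3*y^2 + 2*z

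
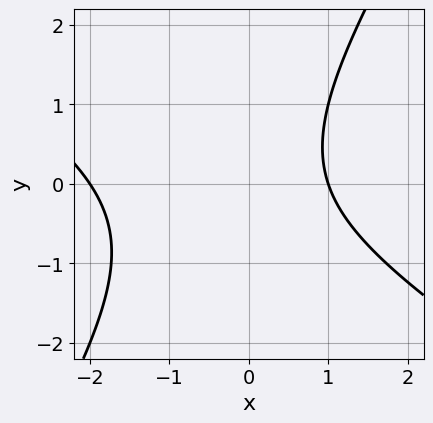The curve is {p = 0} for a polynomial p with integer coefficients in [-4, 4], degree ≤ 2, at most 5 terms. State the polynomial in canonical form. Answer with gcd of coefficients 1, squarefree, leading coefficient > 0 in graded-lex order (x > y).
x^2 + x*y - y^2 + x - 2

The degree is 2 — the shape is more complex than any degree-1 curve.
Against the integer gridlines: the x-axis gridline crossings are at x ∈ {-2, 1}; no y-intercept at any integer in the box.
Assembling these constraints gives the stated polynomial.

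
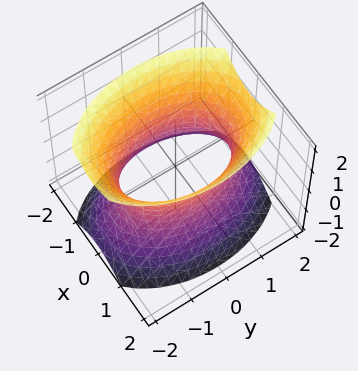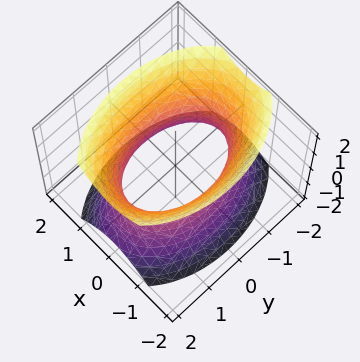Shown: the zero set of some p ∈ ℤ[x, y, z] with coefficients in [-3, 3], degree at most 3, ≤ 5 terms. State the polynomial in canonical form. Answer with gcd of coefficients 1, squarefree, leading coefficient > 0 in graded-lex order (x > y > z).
Degree: an hourglass — one-sheet hyperboloid; a quadric, so deg p = 2.
Symmetries: the z ↦ −z reflection is a symmetry, so z appears only in even powers; mirror symmetry y ↦ −y ⇒ only even powers of y; mirror symmetry x ↦ −x ⇒ only even powers of x.
From the axis intercepts and sections: the x-axis gridline crossings are at x ∈ {-1, 1}; it misses every integer gridline on the z-axis.
These observations pin down the coefficients.

2*x^2 + y^2 - z^2 - 2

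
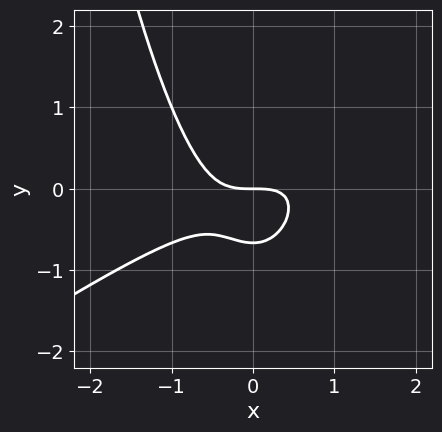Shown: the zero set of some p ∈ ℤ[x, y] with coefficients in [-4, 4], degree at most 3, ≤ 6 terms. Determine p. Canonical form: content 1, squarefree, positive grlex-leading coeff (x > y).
1. The degree is 3 — a generic line meets the curve in up to 3 points.
2. Reading off the gridlines: it meets the x-axis at x = 0 (among the integer gridlines); one y-axis crossing is at y = 0.
3. The integer polynomial consistent with all of this is the stated p.

2*x^3 - 3*x^2*y + 3*y^2 + 2*y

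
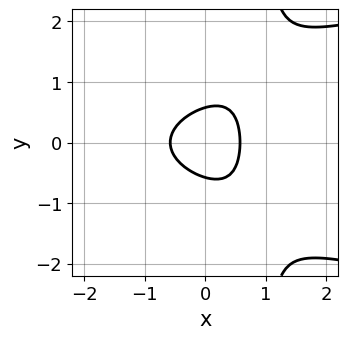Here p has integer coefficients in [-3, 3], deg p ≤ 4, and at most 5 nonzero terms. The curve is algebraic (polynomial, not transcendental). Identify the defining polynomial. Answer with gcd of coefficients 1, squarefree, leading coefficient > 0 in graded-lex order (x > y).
3*x*y^2 - 3*x^2 - 3*y^2 + 1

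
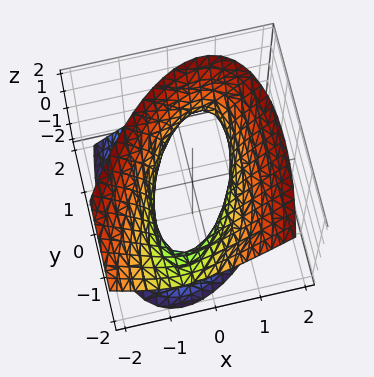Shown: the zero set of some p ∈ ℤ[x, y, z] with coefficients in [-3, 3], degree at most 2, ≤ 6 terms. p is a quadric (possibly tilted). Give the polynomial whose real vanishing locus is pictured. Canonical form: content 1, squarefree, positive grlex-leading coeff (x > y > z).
3*x^2 - 2*x*y + y^2 + 2*y*z - 2*z^2 - 2

(a) Degree: the shape is more complex than any degree-1 surface, so deg p = 2.
(b) Against the integer gridlines: the surface avoids every integer z-axis point in the box.
(c) The integer polynomial consistent with all of this is the stated p.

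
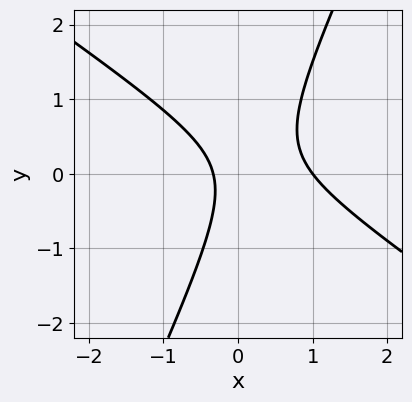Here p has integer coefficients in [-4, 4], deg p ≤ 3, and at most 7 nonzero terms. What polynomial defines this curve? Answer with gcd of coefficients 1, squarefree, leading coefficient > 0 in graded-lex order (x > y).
3*x^2 + 3*x*y - 2*y^2 - 2*x - 1

1. deg p = 2. No degree-1 curve has this shape.
2. Observable constraints: no y-intercept at any integer in the box; it crosses the x-axis at the gridline x = 1.
3. Solving for integer coefficients yields p as stated.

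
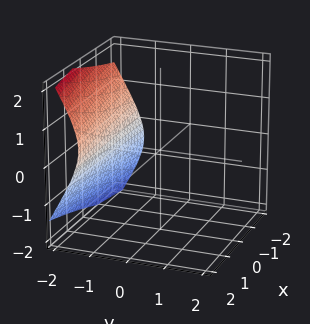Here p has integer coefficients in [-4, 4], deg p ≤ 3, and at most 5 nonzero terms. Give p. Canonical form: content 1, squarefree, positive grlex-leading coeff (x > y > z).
(a) The degree is 3 — no degree-2 surface has this shape.
(b) Observable constraints: it misses every integer gridline on the x-axis; it misses every integer gridline on the z-axis.
(c) Solving for integer coefficients yields p as stated.

y^3 - x*z + 2*z^2 + 3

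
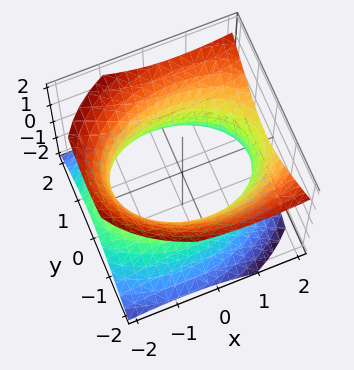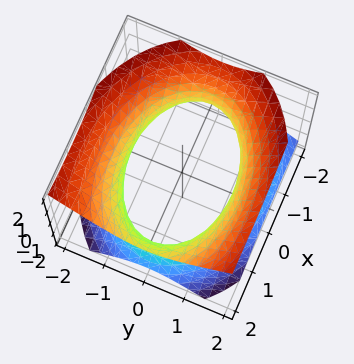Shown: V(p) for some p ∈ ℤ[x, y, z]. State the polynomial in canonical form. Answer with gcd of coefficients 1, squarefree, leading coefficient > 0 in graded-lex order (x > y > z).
x^2 - x*z + 2*y^2 - 2*z^2 - 3

(a) deg p = 2.
(b) Against the integer gridlines: it misses every integer gridline on the z-axis.
(c) The integer polynomial consistent with all of this is the stated p.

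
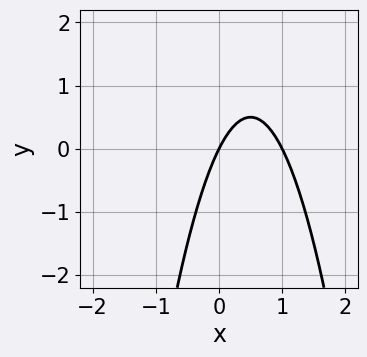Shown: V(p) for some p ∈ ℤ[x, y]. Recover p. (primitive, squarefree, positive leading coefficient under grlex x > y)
2*x^2 - 2*x + y

deg p = 2. The shape is more complex than any degree-1 curve.
From the axis intercepts and sections: among the integer gridlines, it crosses the x-axis at x ∈ {0, 1}; it meets the y-axis at y = 0 (among the integer gridlines).
Fitting integer coefficients to these (and the overall shape) gives p.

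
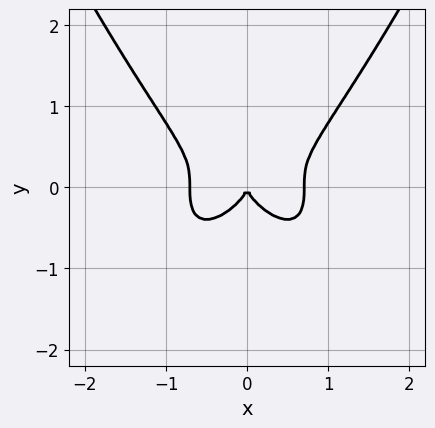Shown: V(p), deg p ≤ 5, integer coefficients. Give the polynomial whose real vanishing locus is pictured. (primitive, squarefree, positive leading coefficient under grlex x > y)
First, the degree is 4 — a generic line meets the curve in up to 4 points.
Then, symmetries: it's symmetric under x → −x, forcing even powers of x.
Then, reading off the gridlines: it crosses the x-axis at the gridline x = 0; it crosses the y-axis at the gridline y = 0.
Finally, solving for integer coefficients yields p as stated.

2*x^4 - 2*y^3 - x^2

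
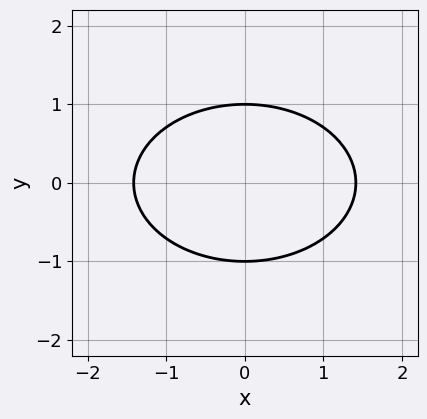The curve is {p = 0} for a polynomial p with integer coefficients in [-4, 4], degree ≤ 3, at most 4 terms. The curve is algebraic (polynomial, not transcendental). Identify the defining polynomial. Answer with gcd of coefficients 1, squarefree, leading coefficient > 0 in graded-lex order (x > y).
1. The degree is 2 — no degree-1 curve has this shape.
2. Symmetries: it's symmetric under x → −x, forcing even powers of x; the y ↦ −y reflection is a symmetry, so y appears only in even powers.
3. From the visible intercepts: among the integer gridlines, it crosses the y-axis at y ∈ {-1, 1}.
4. Fitting integer coefficients to these (and the overall shape) gives p.

x^2 + 2*y^2 - 2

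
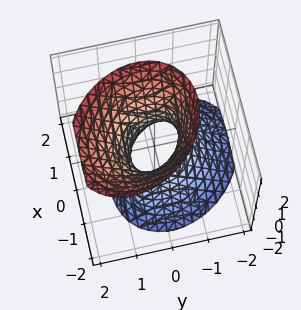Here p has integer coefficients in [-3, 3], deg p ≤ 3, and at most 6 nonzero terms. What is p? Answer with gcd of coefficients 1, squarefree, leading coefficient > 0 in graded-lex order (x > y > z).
2*x^2 + x*y + 2*y^2 - y*z - z^2 - 1

The degree is 2 — no degree-1 surface has this shape.
From the visible intercepts: it misses every integer gridline on the z-axis.
Putting this together gives p.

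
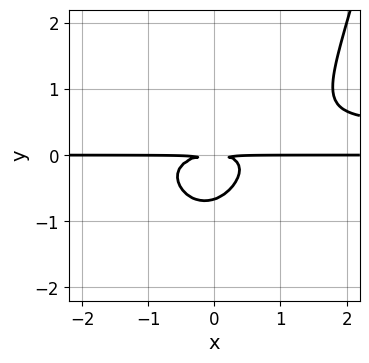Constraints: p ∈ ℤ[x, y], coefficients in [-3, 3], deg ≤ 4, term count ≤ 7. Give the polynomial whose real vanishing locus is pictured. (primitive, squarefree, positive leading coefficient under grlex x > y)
2*x^2*y^2 - x^2*y + x*y^2 - 3*y^3 - 2*y^2

1. Degree: the shape is more complex than any degree-3 curve, so deg p = 4.
2. From the visible intercepts: every point of the x-axis in the box is on the curve.
3. Assembling these constraints gives the stated polynomial.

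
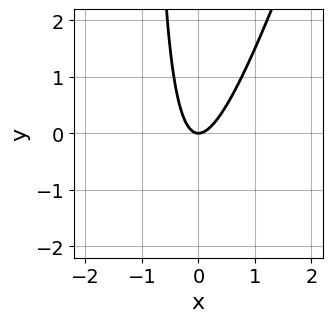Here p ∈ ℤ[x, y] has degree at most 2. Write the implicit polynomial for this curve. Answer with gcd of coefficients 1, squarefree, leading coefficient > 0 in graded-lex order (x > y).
First, degree: the shape is more complex than any degree-1 curve, so deg p = 2.
Next, checking where it meets the axes: it meets the y-axis at y = 0 (among the integer gridlines); it crosses the x-axis at the gridline x = 0.
Finally, the integer polynomial consistent with all of this is the stated p.

3*x^2 - x*y - y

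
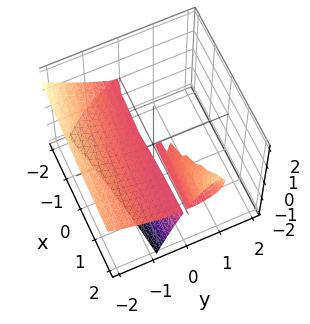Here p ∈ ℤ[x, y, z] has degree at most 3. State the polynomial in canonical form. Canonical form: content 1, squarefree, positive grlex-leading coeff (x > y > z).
x*y*z - y^3 - y^2*z + 2*y*z - 2*z^2

(a) I count 2 distinct pieces. Treating them together as one polynomial.
(b) deg p = 3. No degree-2 surface has this shape.
(c) Against the integer gridlines: it meets the y-axis at y = 0 (among the integer gridlines); it meets the z-axis at z = 0 (among the integer gridlines).
(d) Solving for integer coefficients yields p as stated. Check: (-2, 0, 0) on the x-axis lies on the surface, and p(-2, 0, 0) = 0. ✓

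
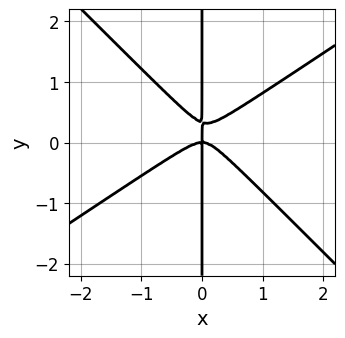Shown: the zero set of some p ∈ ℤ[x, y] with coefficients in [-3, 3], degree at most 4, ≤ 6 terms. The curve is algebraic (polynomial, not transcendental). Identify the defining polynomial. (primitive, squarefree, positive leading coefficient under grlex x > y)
The degree is 3 — a generic line meets the curve in up to 3 points.
Reading off the gridlines: it crosses the x-axis at the gridline x = 0; the visible y-axis segment lies entirely on the curve.
Putting this together gives p.

2*x^3 - x^2*y - 3*x*y^2 + x*y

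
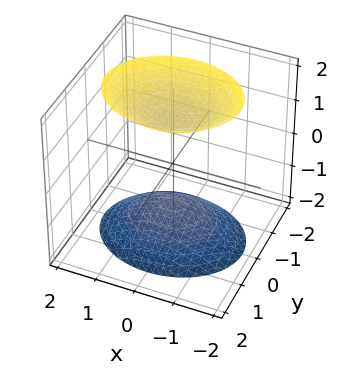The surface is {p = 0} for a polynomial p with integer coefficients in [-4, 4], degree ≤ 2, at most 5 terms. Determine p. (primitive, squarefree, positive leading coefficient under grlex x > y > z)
1. There are 2 components. They look like related sheets of one shape, so recover p as a whole.
2. Degree: two separate bowl-shaped sheets opening away from each other; a quadric, so deg p = 2.
3. Symmetries: it's symmetric under x → −x, forcing even powers of x; mirror symmetry y ↦ −y ⇒ only even powers of y; the z ↦ −z reflection is a symmetry, so z appears only in even powers.
4. From the visible intercepts: the surface avoids every integer x-axis point in the box; no y-intercept at any integer in the box.
5. Solving for integer coefficients yields p as stated.

2*x^2 + 3*y^2 - 2*z^2 + 3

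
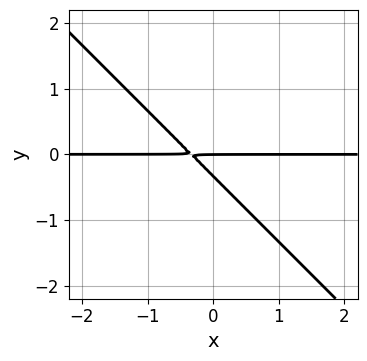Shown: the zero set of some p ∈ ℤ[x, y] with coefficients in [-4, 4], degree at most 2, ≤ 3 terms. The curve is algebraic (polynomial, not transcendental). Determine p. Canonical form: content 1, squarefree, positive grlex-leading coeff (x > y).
3*x*y + 3*y^2 + y

First, degree: a generic line meets the curve in up to 2 points, so deg p = 2.
Next, checking where it meets the axes: the visible x-axis segment lies entirely on the curve; it crosses the y-axis at the gridline y = 0.
Finally, assembling these constraints gives the stated polynomial.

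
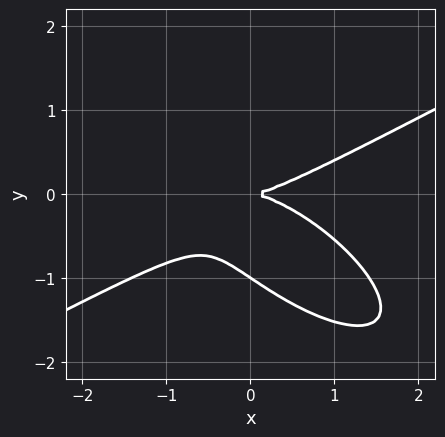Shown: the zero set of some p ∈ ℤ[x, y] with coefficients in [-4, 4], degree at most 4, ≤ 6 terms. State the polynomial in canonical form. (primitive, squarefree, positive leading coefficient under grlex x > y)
The degree is 3 — the shape is more complex than any degree-2 curve.
Observable constraints: one x-axis crossing is at x = 0; the y-axis gridline crossings are at y ∈ {-1, 0}.
Putting this together gives p.

x^3 - 2*x*y^2 - 3*y^3 - 3*y^2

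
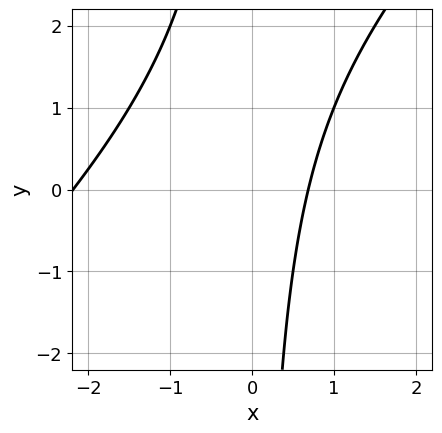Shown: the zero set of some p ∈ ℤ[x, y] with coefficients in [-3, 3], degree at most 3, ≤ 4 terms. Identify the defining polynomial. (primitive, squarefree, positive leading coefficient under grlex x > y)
(a) The degree is 2 — the shape is more complex than any degree-1 curve.
(b) From the visible intercepts: the curve avoids every integer y-axis point in the box.
(c) Fitting integer coefficients to these (and the overall shape) gives p.

2*x^2 - 2*x*y + 3*x - 3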